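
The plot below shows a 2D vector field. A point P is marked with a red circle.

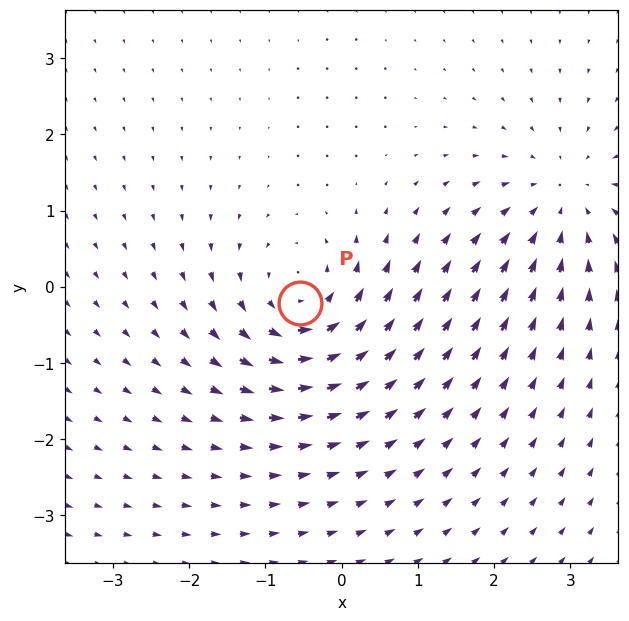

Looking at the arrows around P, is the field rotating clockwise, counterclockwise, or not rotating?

counterclockwise

Near P at (-0.5, -0.2) the arrows circulate counterclockwise. The curl (z-component) there is about +4; positive curl means counterclockwise rotation.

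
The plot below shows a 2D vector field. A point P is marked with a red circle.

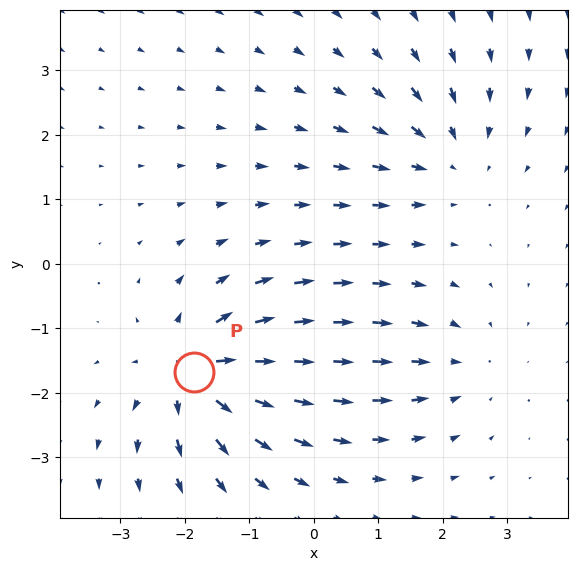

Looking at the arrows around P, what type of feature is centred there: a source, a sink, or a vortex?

source

At P (-1.9, -1.7) the arrows spread outward. Divergence about +5, curl ≈0 — positive divergence with near-zero curl is a source.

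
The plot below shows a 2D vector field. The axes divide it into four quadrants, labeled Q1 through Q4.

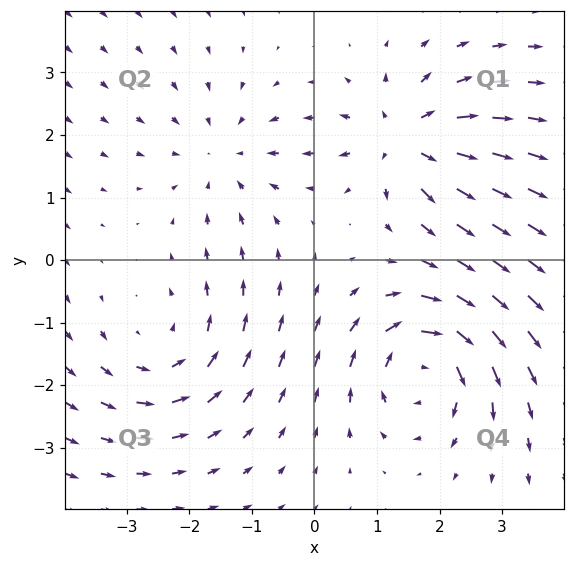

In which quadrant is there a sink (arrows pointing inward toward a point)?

The sink sits at approximately (-1.4, 1.6), which lies in quadrant Q2. The divergence there is about -2, negative as expected for a sink.

Q2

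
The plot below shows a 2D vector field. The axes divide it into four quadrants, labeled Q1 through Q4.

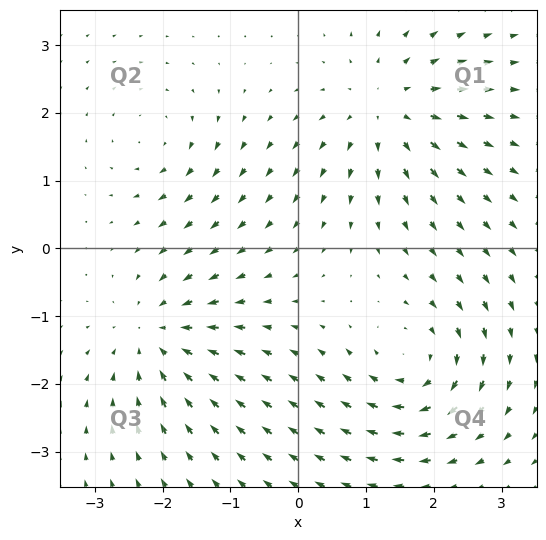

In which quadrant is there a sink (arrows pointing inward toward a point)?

The sink sits at approximately (-2.1, -1.3), which lies in quadrant Q3. The divergence there is about -5, negative as expected for a sink.

Q3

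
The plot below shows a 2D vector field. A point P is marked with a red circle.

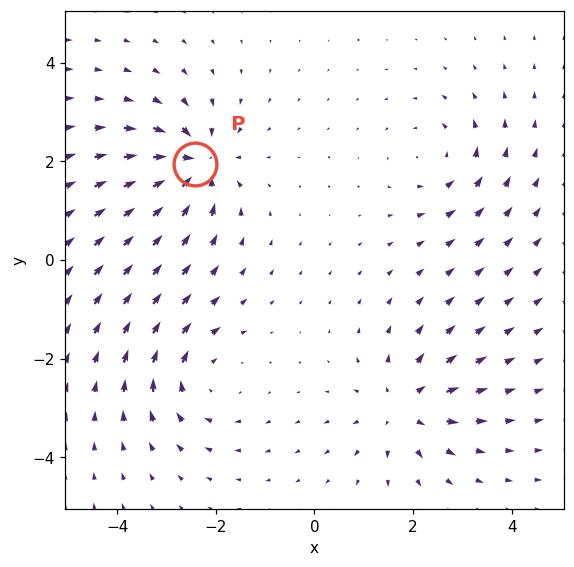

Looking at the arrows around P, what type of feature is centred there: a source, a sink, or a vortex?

sink

At P (-2.4, 1.9) the arrows converge inward. Divergence about -6, curl ≈0 — negative divergence with near-zero curl is a sink.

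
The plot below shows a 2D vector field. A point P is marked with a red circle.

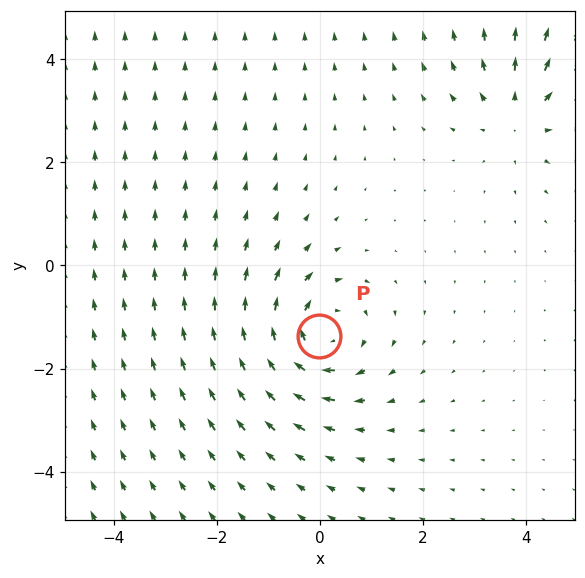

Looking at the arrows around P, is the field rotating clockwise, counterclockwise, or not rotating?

clockwise

Near P at (-0.0, -1.4) the arrows circulate clockwise. The curl (z-component) there is about -4; negative curl means clockwise rotation.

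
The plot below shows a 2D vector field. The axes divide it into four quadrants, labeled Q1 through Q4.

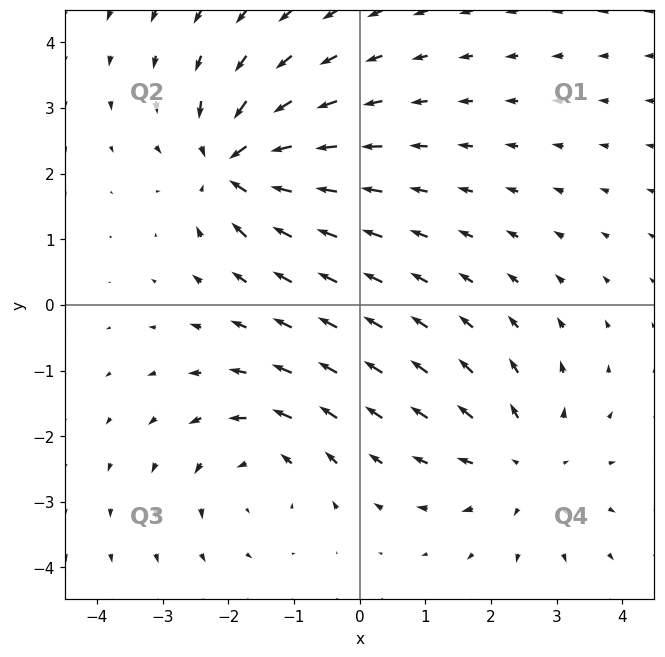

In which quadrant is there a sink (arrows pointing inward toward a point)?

The sink sits at approximately (-1.9, 2.1), which lies in quadrant Q2. The divergence there is about -7, negative as expected for a sink.

Q2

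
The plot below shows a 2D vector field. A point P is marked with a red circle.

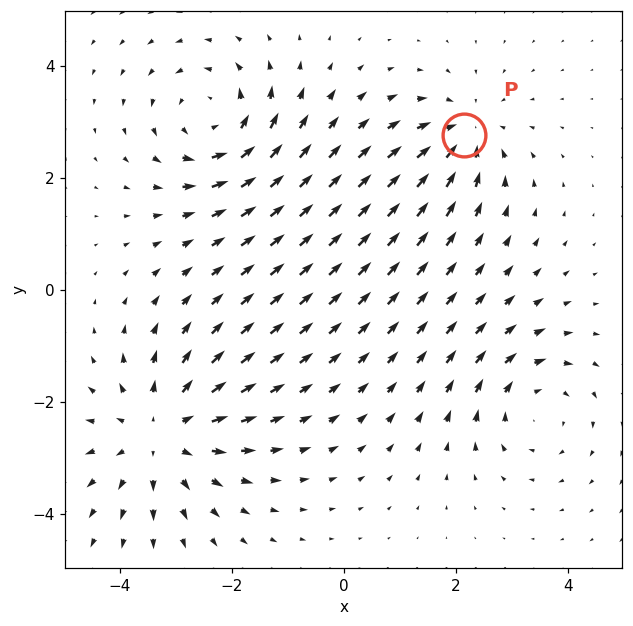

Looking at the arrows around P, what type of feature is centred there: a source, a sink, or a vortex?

At P (2.2, 2.8) the arrows converge inward. Divergence about -4, curl ≈0 — negative divergence with near-zero curl is a sink.

sink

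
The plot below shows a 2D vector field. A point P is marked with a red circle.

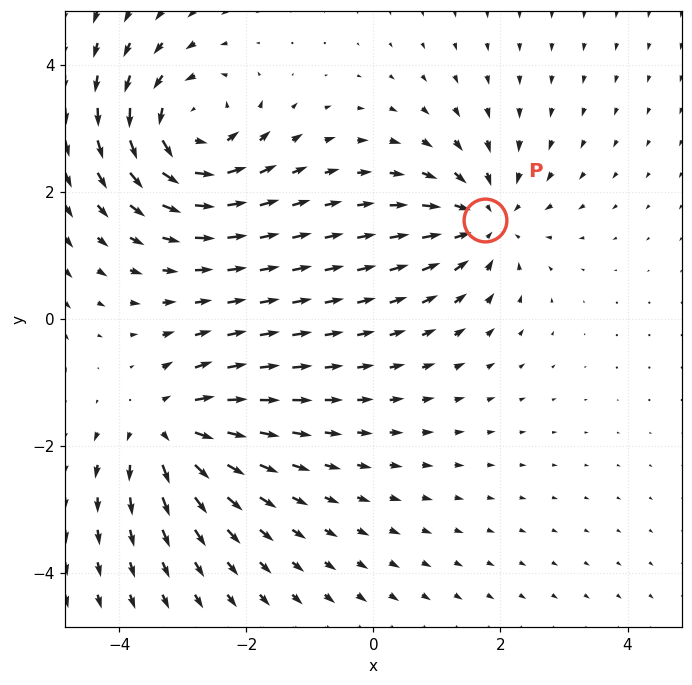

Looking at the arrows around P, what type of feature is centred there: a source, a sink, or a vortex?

sink

At P (1.8, 1.6) the arrows converge inward. Divergence about -4, curl ≈0 — negative divergence with near-zero curl is a sink.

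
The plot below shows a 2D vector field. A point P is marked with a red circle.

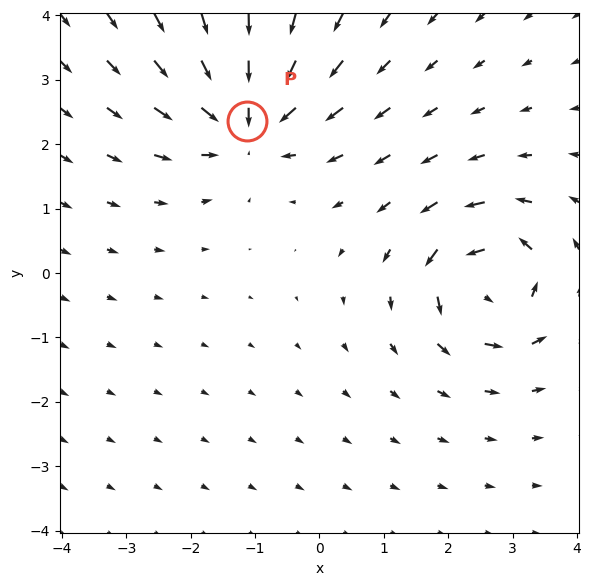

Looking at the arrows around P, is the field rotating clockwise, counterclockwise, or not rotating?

Near P at (-1.1, 2.4) the arrows show no circulation. The curl there is ≈0.

not rotating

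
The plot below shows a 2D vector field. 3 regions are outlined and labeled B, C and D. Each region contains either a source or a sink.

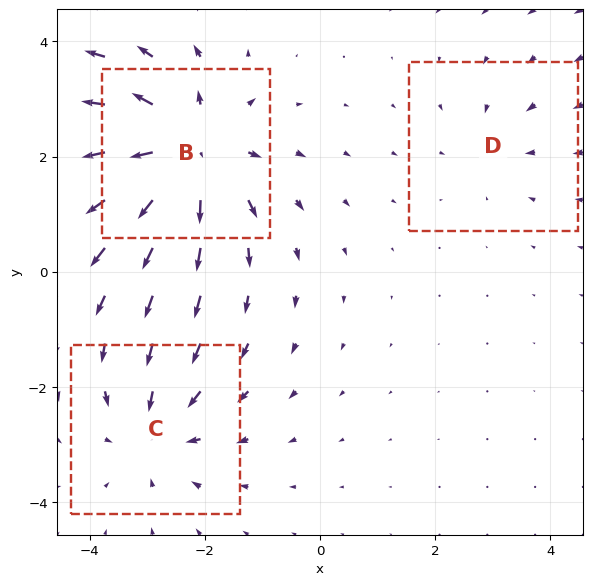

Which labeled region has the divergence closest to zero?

D

Divergence at each region's feature centre — B: about +5, C: about -3, D: about -2. Region D is closest to zero.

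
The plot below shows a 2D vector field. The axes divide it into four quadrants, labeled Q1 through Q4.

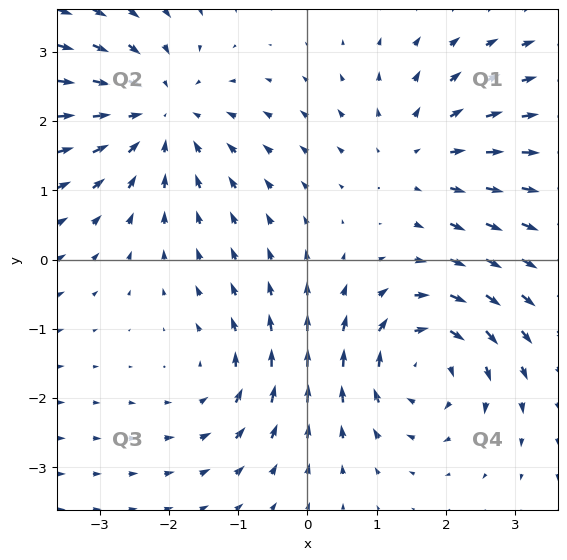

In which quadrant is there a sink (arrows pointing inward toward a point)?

The sink sits at approximately (-2.1, 2.1), which lies in quadrant Q2. The divergence there is about -4, negative as expected for a sink.

Q2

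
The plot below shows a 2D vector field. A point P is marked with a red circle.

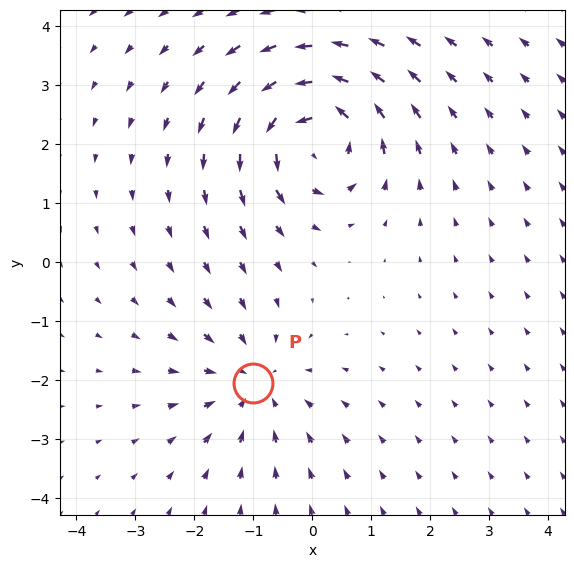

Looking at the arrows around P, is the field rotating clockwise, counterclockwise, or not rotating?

Near P at (-1.0, -2.1) the arrows show no circulation. The curl there is ≈0.

not rotating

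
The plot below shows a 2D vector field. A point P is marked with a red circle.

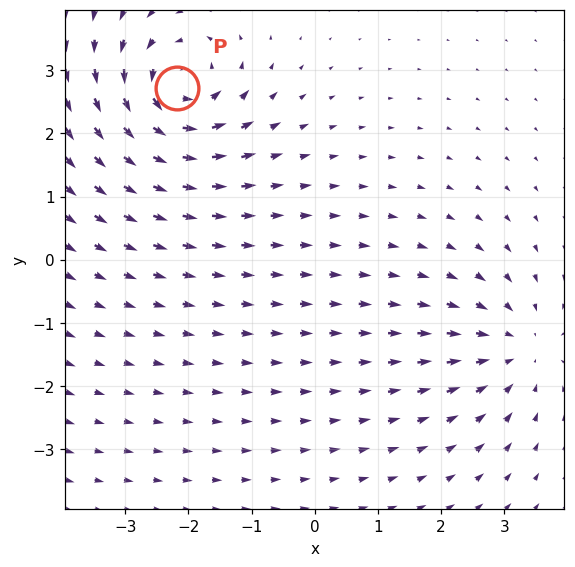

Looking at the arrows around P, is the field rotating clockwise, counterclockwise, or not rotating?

counterclockwise

Near P at (-2.2, 2.7) the arrows circulate counterclockwise. The curl (z-component) there is about +6; positive curl means counterclockwise rotation.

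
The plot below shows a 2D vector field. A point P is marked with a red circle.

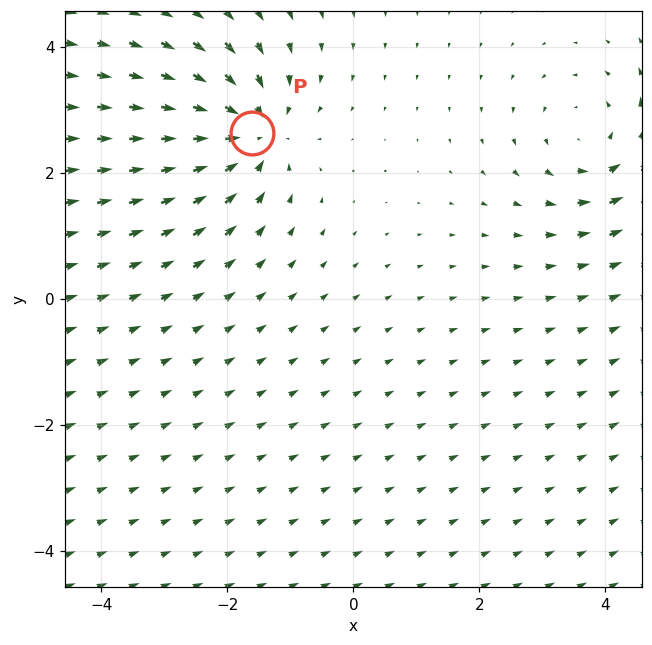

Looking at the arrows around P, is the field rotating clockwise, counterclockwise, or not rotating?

Near P at (-1.6, 2.6) the arrows show no circulation. The curl there is ≈0.

not rotating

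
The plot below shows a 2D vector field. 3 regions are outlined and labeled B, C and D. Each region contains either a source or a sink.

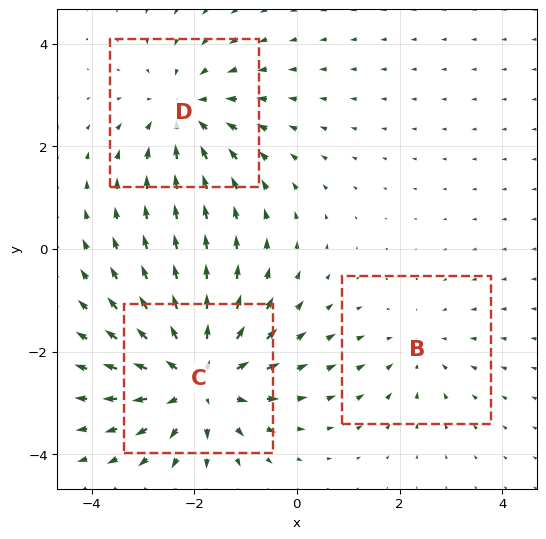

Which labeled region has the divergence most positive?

C

Divergence at each region's feature centre — B: about -2, C: about +4, D: about -3. Region C is most positive.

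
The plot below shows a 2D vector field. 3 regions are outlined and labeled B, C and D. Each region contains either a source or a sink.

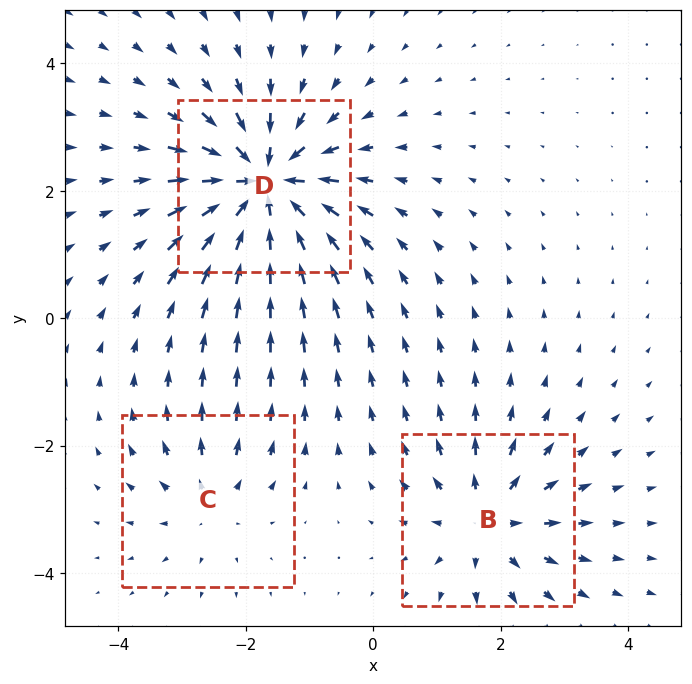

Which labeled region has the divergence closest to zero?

Divergence at each region's feature centre — B: about +4, C: about +3, D: about -6. Region C is closest to zero.

C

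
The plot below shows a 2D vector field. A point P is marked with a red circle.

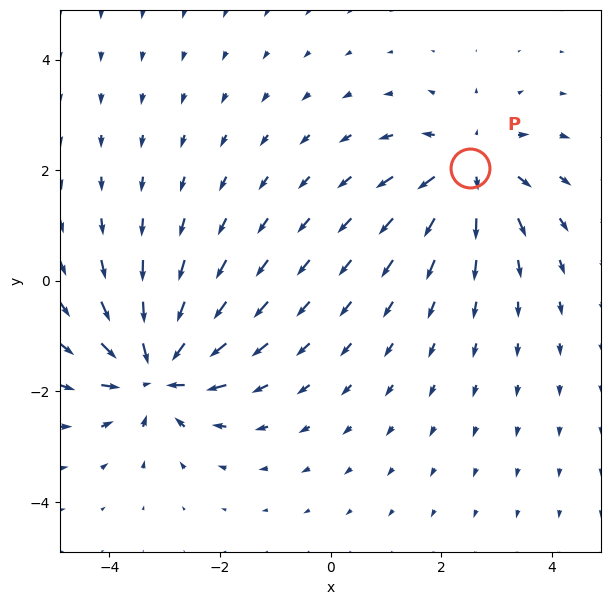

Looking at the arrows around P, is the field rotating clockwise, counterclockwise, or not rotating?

not rotating

Near P at (2.5, 2.0) the arrows show no circulation. The curl there is ≈0.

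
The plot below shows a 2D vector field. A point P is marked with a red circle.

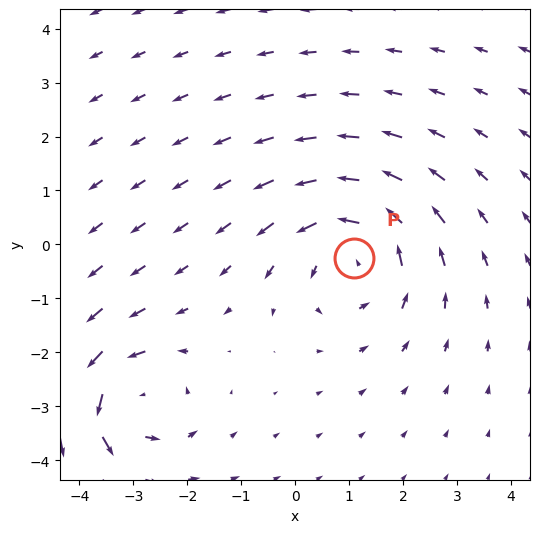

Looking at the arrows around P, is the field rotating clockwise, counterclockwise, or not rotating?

Near P at (1.1, -0.3) the arrows circulate counterclockwise. The curl (z-component) there is about +4; positive curl means counterclockwise rotation.

counterclockwise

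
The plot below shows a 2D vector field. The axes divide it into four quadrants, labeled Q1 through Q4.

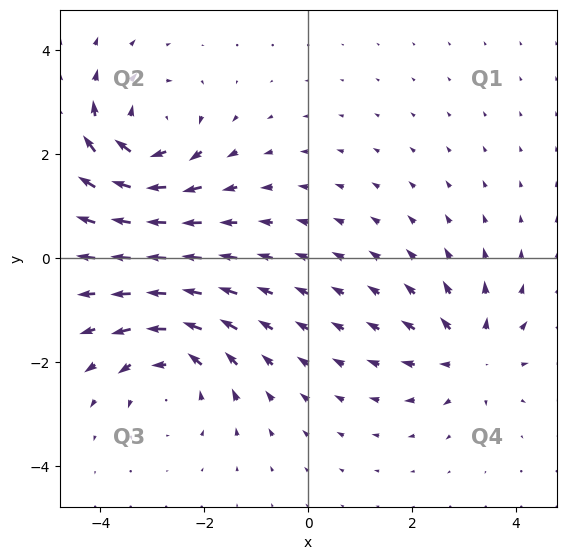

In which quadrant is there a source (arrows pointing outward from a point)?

The source sits at approximately (3.1, -1.9), which lies in quadrant Q4. The divergence there is about +4, positive as expected for a source.

Q4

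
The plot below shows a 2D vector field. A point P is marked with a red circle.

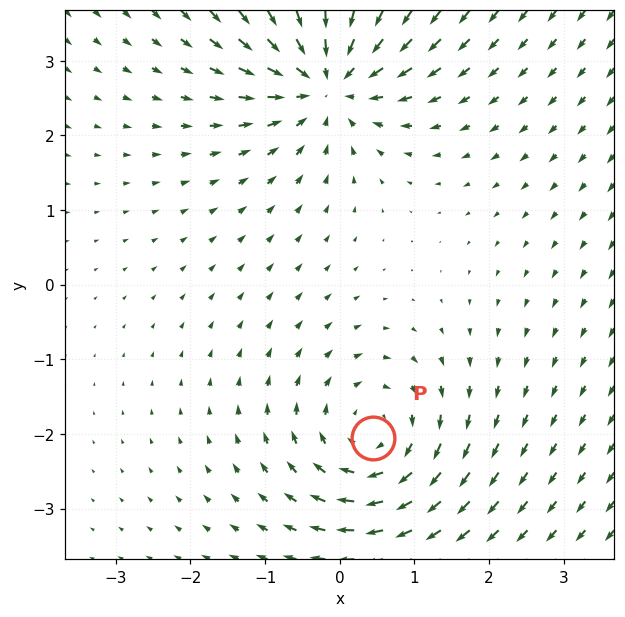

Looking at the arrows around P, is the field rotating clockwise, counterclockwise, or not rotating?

clockwise

Near P at (0.4, -2.0) the arrows circulate clockwise. The curl (z-component) there is about -5; negative curl means clockwise rotation.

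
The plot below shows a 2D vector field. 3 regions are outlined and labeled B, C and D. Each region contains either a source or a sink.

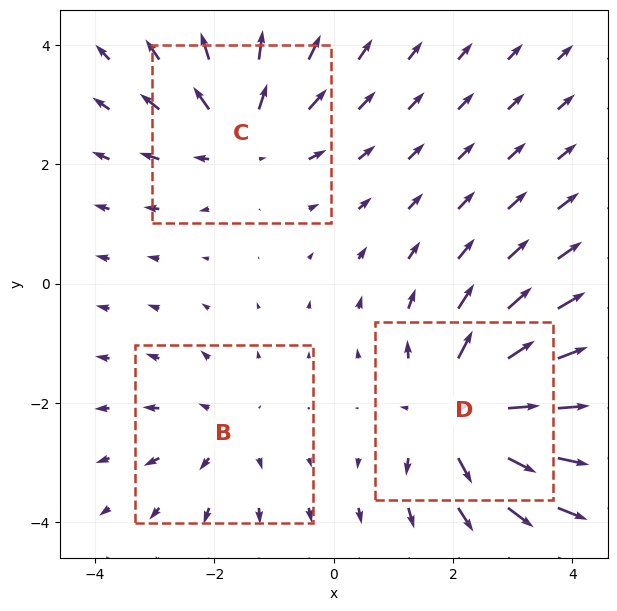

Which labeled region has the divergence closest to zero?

Divergence at each region's feature centre — B: about +2, C: about +3, D: about +5. Region B is closest to zero.

B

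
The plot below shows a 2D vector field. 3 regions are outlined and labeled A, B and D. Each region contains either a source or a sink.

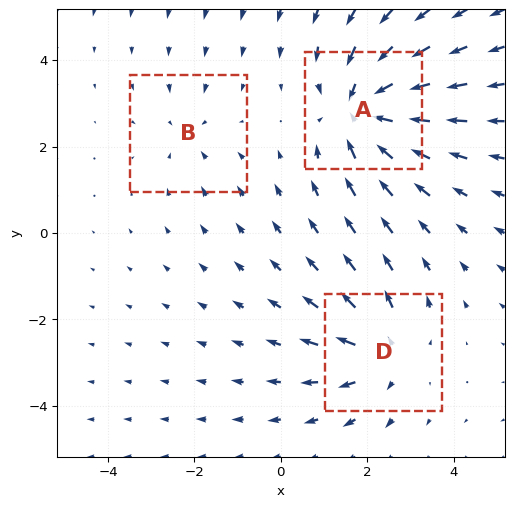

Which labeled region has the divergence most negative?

Divergence at each region's feature centre — A: about -4, B: about -2, D: about +3. Region A is most negative.

A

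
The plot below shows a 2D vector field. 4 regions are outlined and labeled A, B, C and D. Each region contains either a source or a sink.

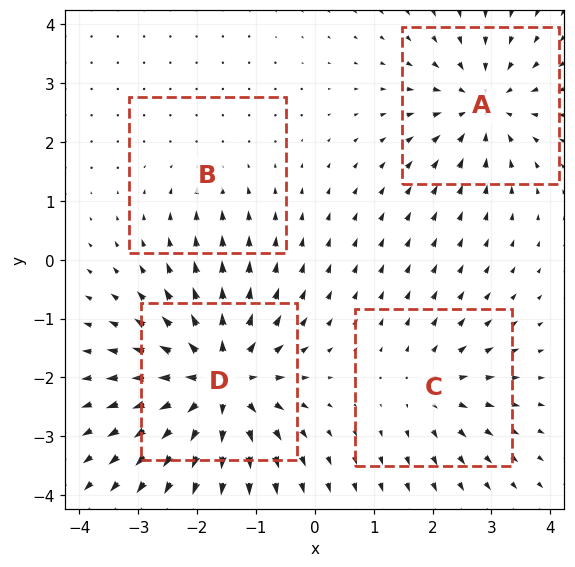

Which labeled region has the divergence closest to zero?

B

Divergence at each region's feature centre — A: about -5, B: about -2, C: about +4, D: about +8. Region B is closest to zero.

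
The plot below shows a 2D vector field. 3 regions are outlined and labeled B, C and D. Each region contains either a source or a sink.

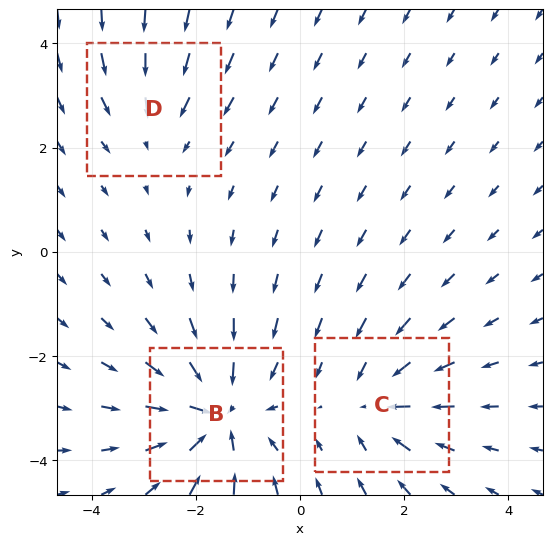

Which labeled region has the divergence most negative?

Divergence at each region's feature centre — B: about -5, C: about -3, D: about -2. Region B is most negative.

B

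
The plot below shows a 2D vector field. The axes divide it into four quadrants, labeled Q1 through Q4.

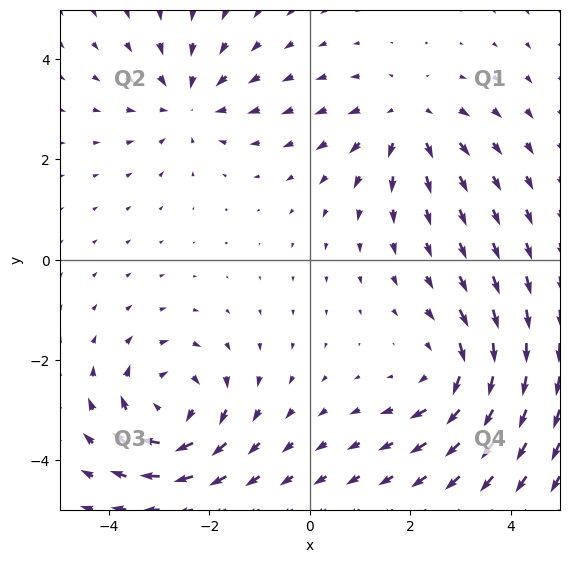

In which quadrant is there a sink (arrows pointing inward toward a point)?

The sink sits at approximately (-2.4, 3.1), which lies in quadrant Q2. The divergence there is about -3, negative as expected for a sink.

Q2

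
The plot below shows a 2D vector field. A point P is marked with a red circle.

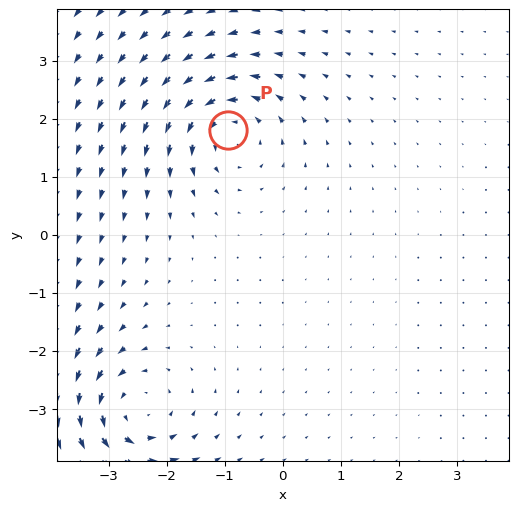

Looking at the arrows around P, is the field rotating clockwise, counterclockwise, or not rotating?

Near P at (-0.9, 1.8) the arrows circulate counterclockwise. The curl (z-component) there is about +4; positive curl means counterclockwise rotation.

counterclockwise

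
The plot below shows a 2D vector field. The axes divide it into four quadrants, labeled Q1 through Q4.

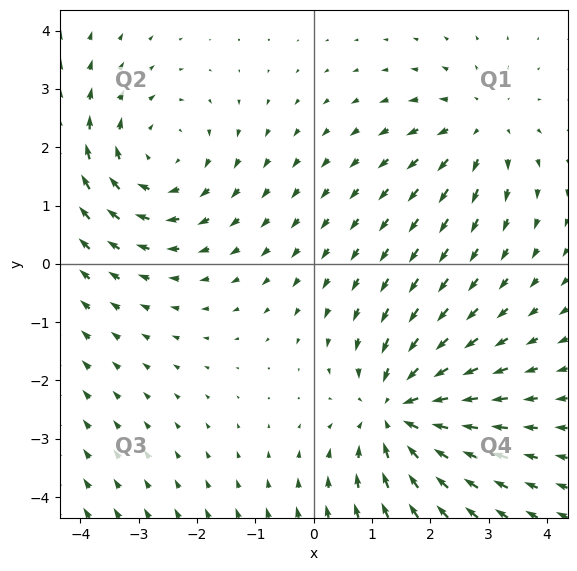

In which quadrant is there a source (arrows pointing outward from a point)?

The source sits at approximately (2.9, 2.3), which lies in quadrant Q1. The divergence there is about +3, positive as expected for a source.

Q1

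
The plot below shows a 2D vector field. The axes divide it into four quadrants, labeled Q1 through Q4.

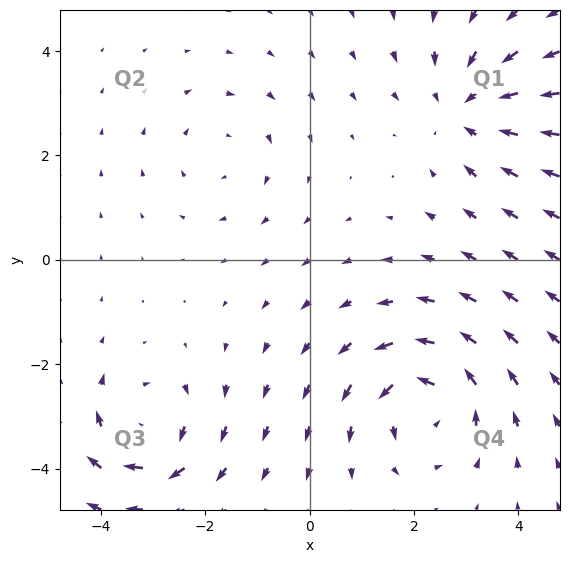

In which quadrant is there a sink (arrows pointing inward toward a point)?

The sink sits at approximately (3.0, 2.9), which lies in quadrant Q1. The divergence there is about -4, negative as expected for a sink.

Q1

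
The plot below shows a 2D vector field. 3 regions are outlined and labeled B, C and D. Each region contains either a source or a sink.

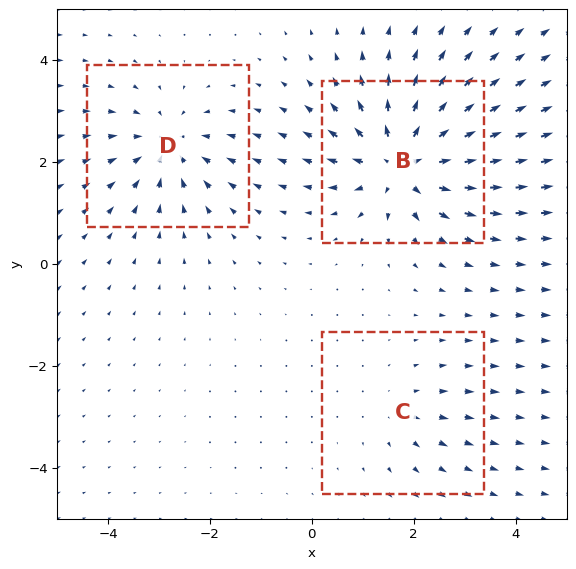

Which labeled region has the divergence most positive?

Divergence at each region's feature centre — B: about +6, C: about +2, D: about -4. Region B is most positive.

B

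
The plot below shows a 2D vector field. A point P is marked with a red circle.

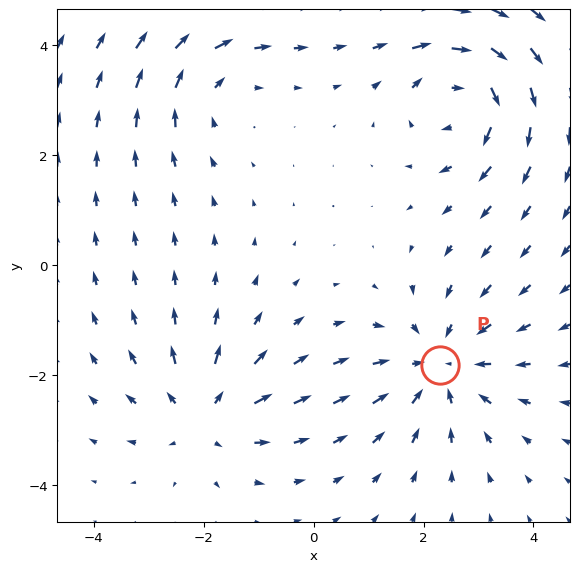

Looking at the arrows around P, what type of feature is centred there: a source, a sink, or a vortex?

sink

At P (2.3, -1.8) the arrows converge inward. Divergence about -4, curl ≈0 — negative divergence with near-zero curl is a sink.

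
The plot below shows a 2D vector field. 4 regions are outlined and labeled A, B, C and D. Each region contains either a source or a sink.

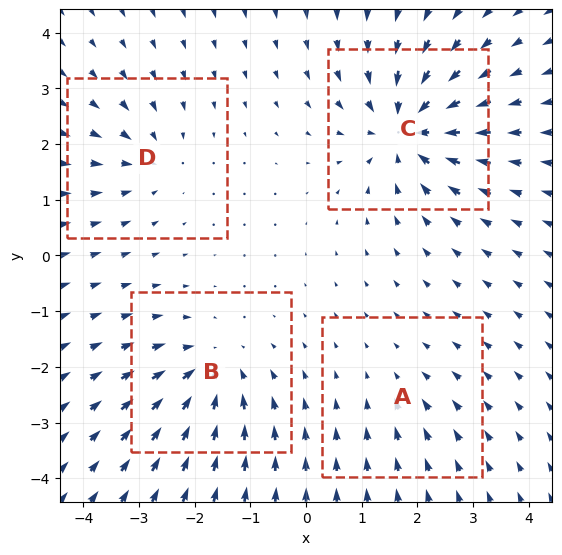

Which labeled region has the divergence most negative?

C

Divergence at each region's feature centre — A: about -2, B: about -5, C: about -8, D: about -4. Region C is most negative.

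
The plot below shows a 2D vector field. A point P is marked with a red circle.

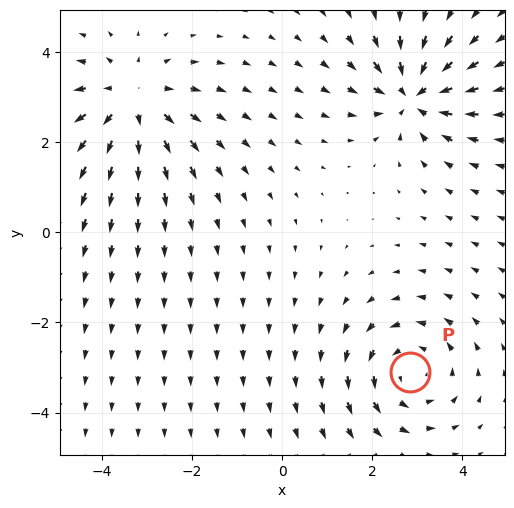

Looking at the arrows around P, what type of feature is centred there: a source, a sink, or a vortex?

At P (2.8, -3.1) the arrows circulate counterclockwise. Divergence ≈0, curl about +4 — near-zero divergence with nonzero curl is a vortex.

vortex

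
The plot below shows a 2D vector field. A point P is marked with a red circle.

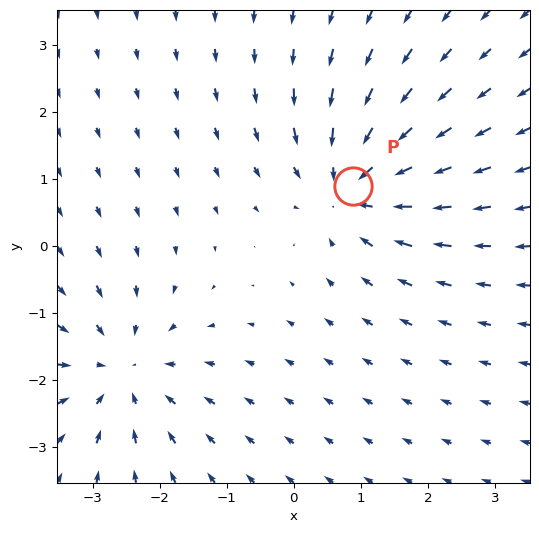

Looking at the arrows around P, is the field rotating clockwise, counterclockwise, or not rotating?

not rotating

Near P at (0.9, 0.9) the arrows show no circulation. The curl there is ≈0.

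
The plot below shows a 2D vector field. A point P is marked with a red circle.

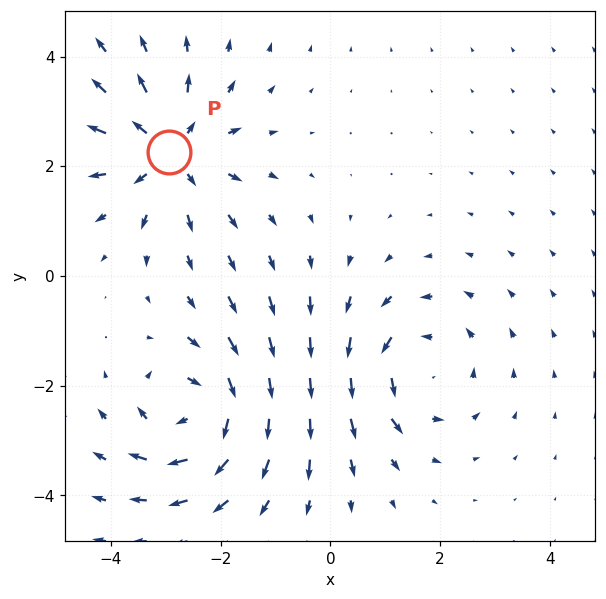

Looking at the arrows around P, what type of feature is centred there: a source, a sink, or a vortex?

source

At P (-2.9, 2.3) the arrows spread outward. Divergence about +5, curl ≈0 — positive divergence with near-zero curl is a source.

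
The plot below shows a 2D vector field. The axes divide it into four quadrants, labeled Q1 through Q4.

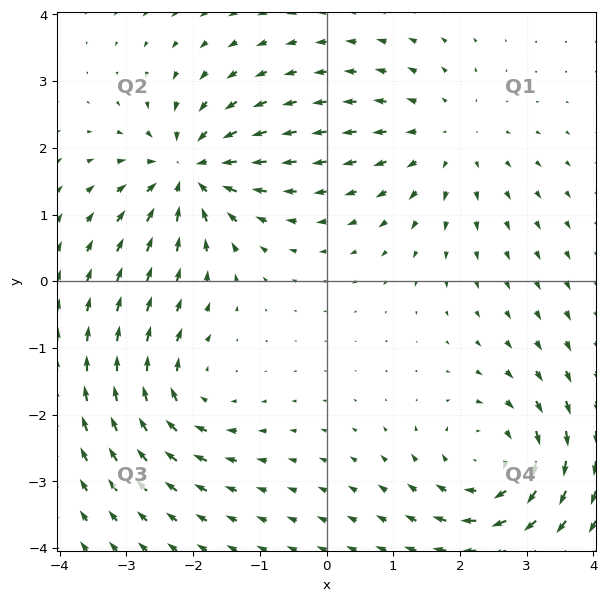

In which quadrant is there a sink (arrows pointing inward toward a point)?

The sink sits at approximately (-2.1, 1.6), which lies in quadrant Q2. The divergence there is about -5, negative as expected for a sink.

Q2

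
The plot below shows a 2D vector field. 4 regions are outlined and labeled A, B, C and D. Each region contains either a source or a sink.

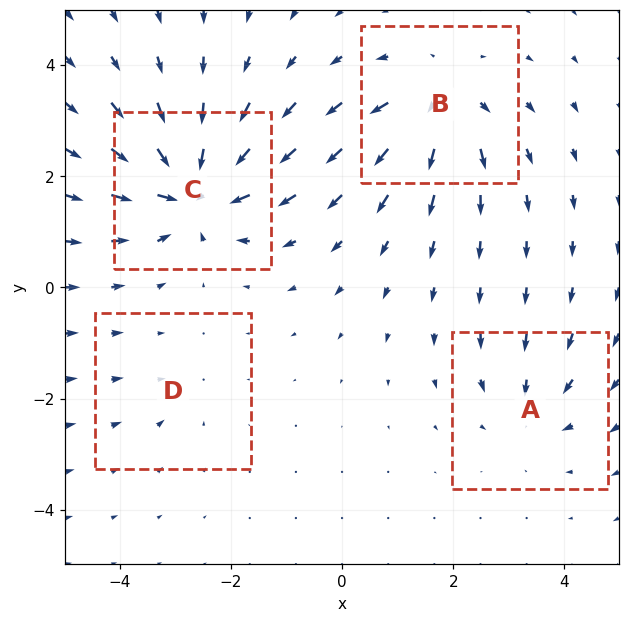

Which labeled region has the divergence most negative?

C

Divergence at each region's feature centre — A: about -4, B: about +6, C: about -8, D: about -2. Region C is most negative.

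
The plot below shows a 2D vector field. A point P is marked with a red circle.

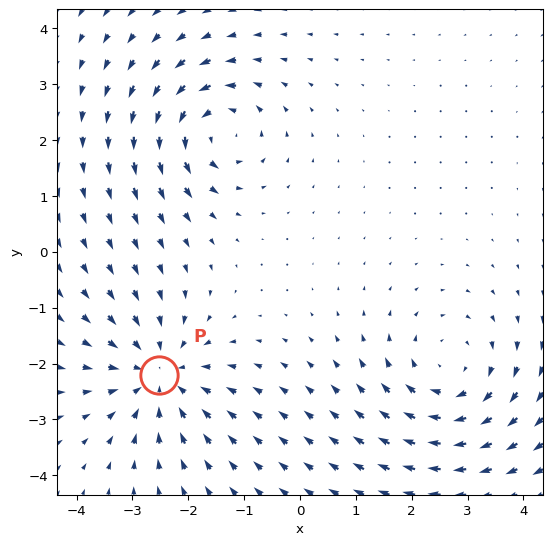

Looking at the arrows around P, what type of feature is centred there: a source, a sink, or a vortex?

sink

At P (-2.5, -2.2) the arrows converge inward. Divergence about -4, curl ≈0 — negative divergence with near-zero curl is a sink.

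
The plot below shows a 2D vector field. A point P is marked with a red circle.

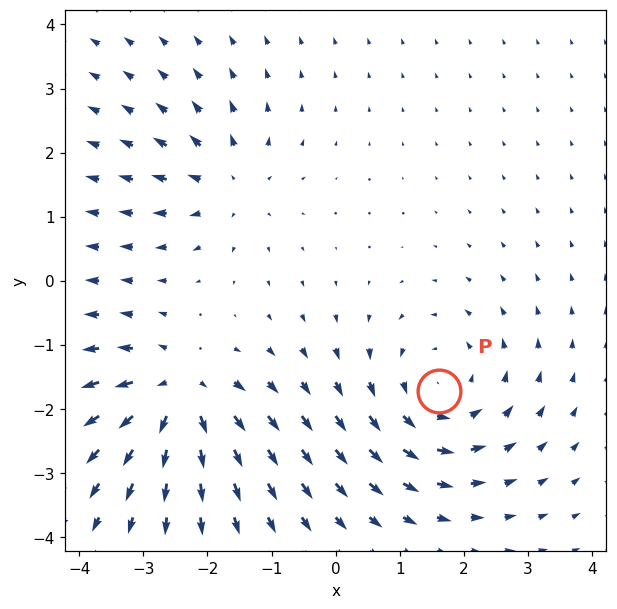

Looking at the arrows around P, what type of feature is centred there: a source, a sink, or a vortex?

At P (1.6, -1.7) the arrows circulate counterclockwise. Divergence ≈0, curl about +4 — near-zero divergence with nonzero curl is a vortex.

vortex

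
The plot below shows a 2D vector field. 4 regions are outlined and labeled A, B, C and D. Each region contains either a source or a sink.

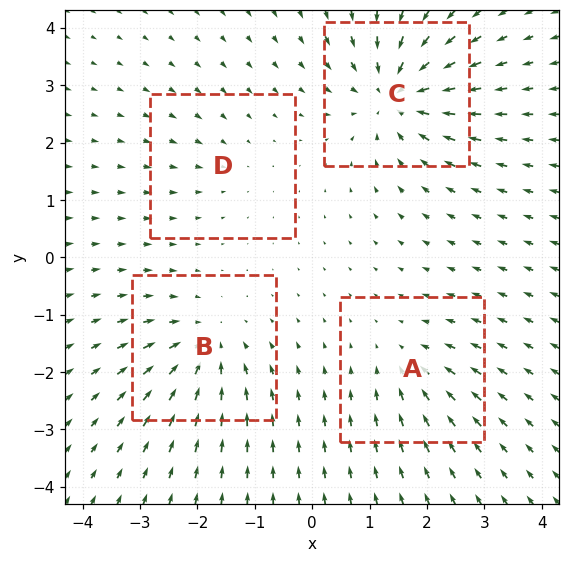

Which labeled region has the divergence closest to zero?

D

Divergence at each region's feature centre — A: about -4, B: about -6, C: about -8, D: about -2. Region D is closest to zero.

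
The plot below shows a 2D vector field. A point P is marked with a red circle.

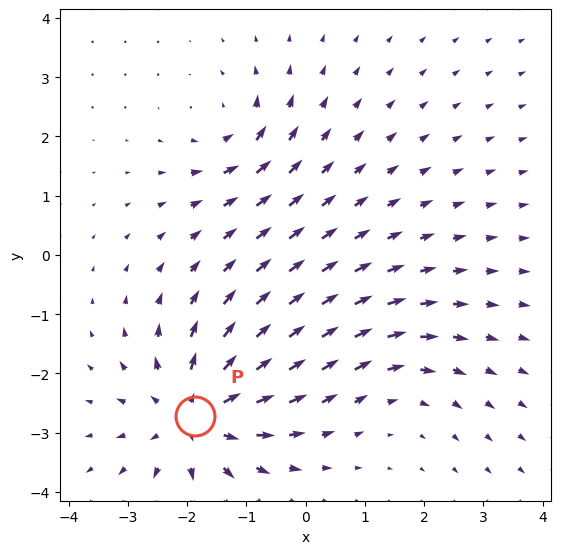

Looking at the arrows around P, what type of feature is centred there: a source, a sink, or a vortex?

At P (-1.9, -2.7) the arrows spread outward. Divergence about +5, curl ≈0 — positive divergence with near-zero curl is a source.

source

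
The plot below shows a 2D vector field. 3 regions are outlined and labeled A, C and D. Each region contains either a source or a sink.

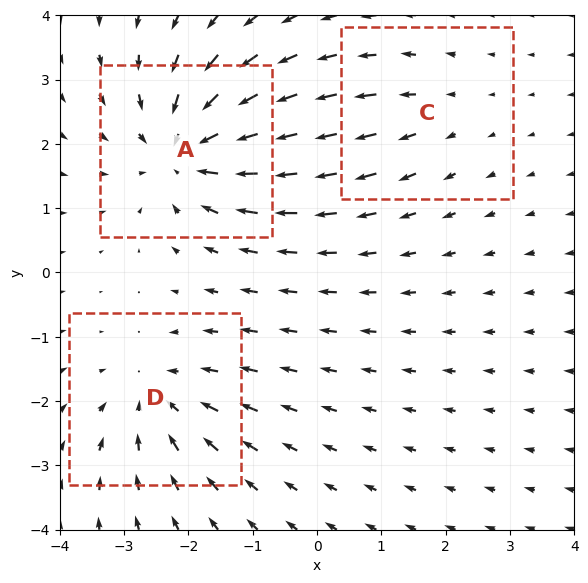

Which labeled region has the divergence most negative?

Divergence at each region's feature centre — A: about -4, C: about +2, D: about -3. Region A is most negative.

A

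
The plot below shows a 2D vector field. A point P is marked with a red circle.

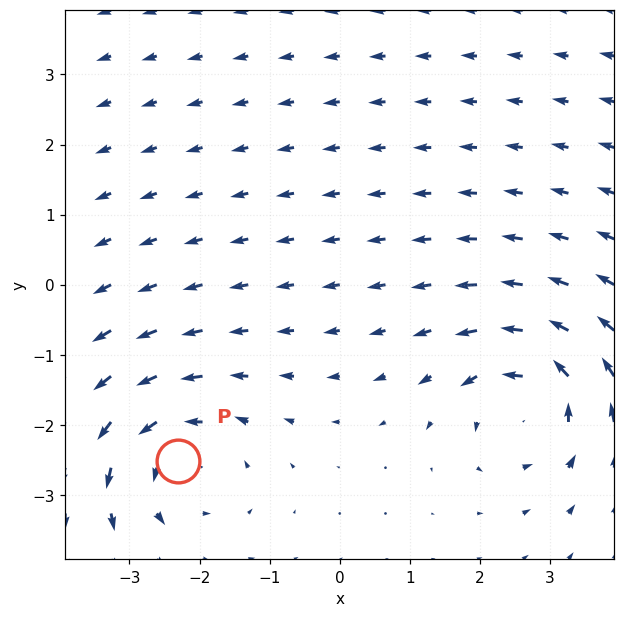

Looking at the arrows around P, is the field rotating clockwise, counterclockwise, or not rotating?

Near P at (-2.3, -2.5) the arrows circulate counterclockwise. The curl (z-component) there is about +3; positive curl means counterclockwise rotation.

counterclockwise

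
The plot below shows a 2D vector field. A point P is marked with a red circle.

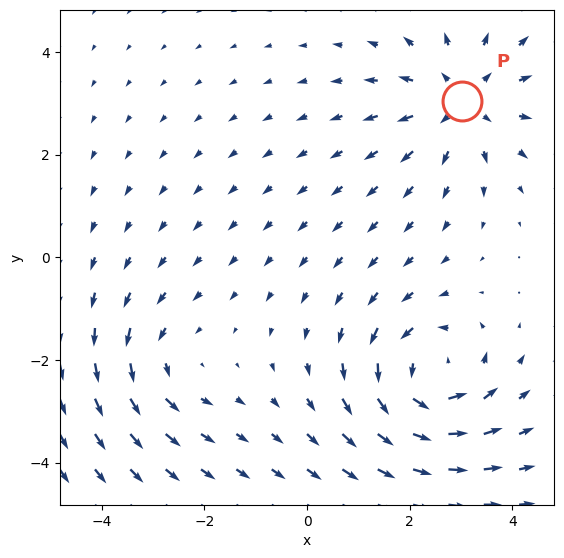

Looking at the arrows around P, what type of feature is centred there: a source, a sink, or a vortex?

source

At P (3.0, 3.0) the arrows spread outward. Divergence about +4, curl ≈0 — positive divergence with near-zero curl is a source.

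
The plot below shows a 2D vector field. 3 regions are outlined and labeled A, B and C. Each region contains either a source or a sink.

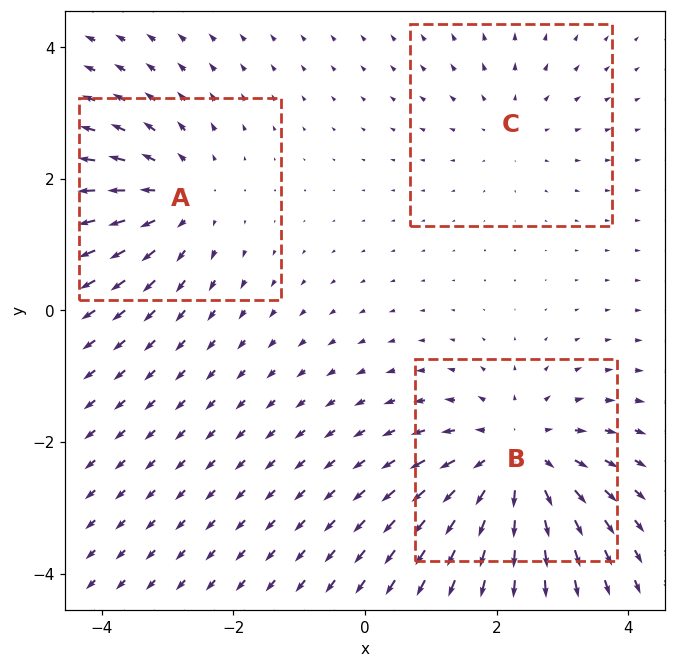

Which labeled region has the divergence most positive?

Divergence at each region's feature centre — A: about +3, B: about +4, C: about +2. Region B is most positive.

B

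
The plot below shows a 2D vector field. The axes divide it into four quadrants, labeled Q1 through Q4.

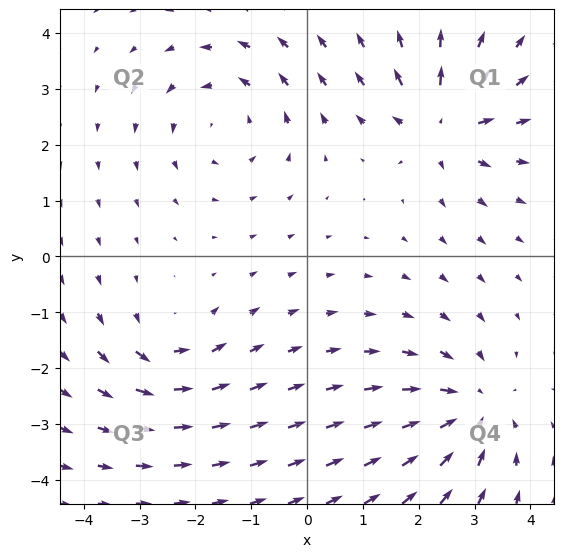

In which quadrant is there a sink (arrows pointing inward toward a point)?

The sink sits at approximately (2.9, -2.7), which lies in quadrant Q4. The divergence there is about -4, negative as expected for a sink.

Q4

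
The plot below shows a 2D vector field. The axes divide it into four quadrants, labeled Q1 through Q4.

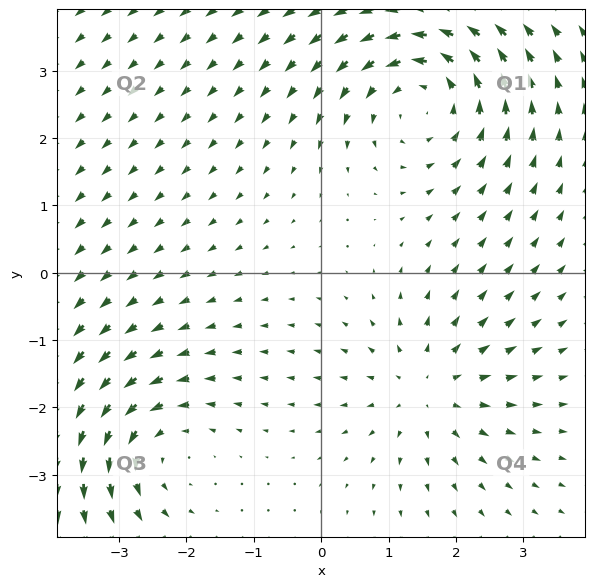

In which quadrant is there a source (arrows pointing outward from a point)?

Q4

The source sits at approximately (1.6, -1.7), which lies in quadrant Q4. The divergence there is about +3, positive as expected for a source.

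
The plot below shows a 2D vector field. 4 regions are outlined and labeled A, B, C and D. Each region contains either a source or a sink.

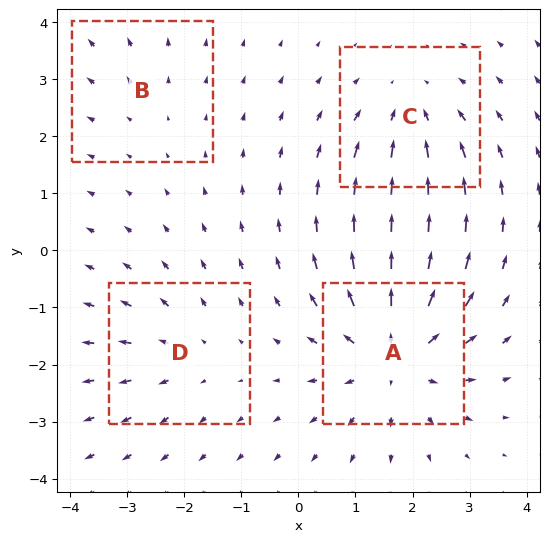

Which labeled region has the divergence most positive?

Divergence at each region's feature centre — A: about +6, B: about +2, C: about -4, D: about +3. Region A is most positive.

A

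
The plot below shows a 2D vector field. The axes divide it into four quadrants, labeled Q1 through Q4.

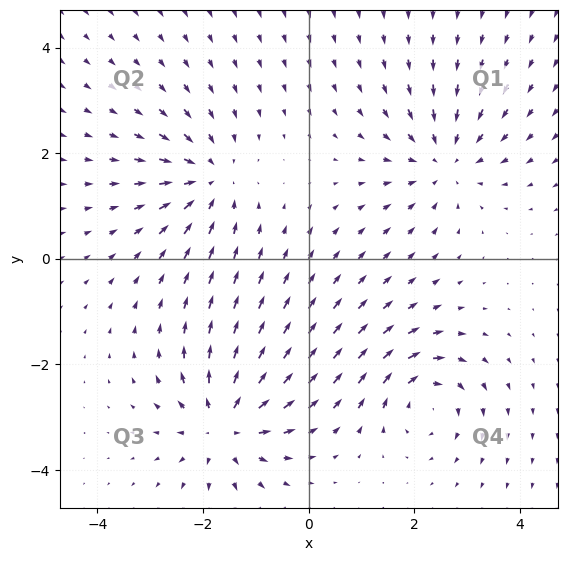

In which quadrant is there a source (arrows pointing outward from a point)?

Q3

The source sits at approximately (-1.6, -3.1), which lies in quadrant Q3. The divergence there is about +6, positive as expected for a source.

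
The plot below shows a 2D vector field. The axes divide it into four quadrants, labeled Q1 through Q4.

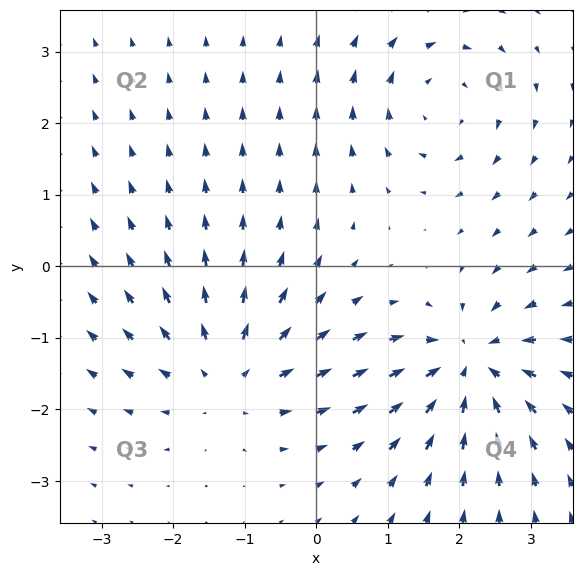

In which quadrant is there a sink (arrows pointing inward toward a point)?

Q4

The sink sits at approximately (2.1, -1.4), which lies in quadrant Q4. The divergence there is about -6, negative as expected for a sink.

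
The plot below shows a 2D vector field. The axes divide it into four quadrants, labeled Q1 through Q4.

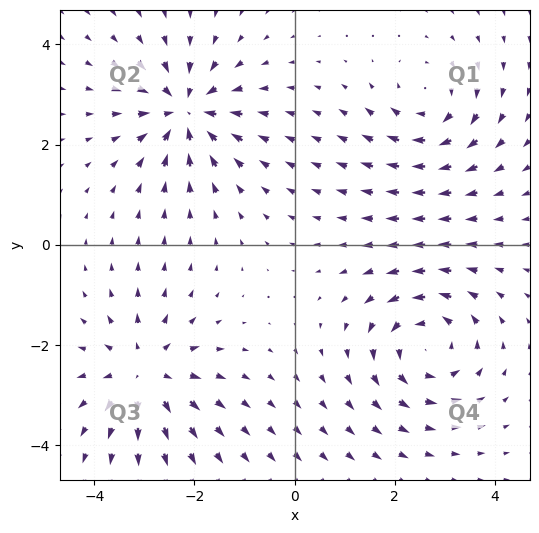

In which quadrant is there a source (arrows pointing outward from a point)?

Q3

The source sits at approximately (-3.0, -2.6), which lies in quadrant Q3. The divergence there is about +4, positive as expected for a source.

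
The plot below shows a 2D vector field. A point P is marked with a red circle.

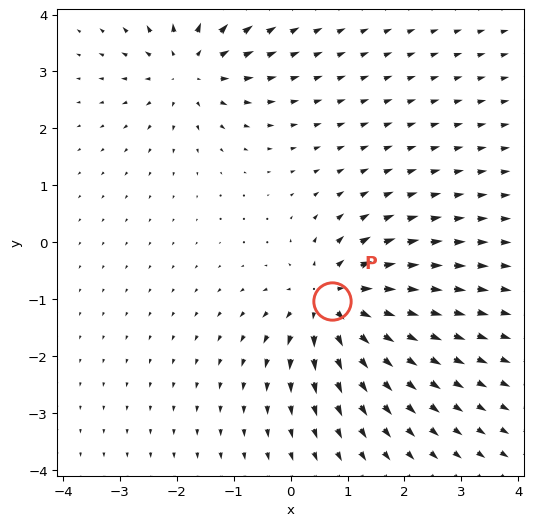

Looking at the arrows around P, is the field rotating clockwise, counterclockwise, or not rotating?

not rotating

Near P at (0.7, -1.0) the arrows show no circulation. The curl there is ≈0.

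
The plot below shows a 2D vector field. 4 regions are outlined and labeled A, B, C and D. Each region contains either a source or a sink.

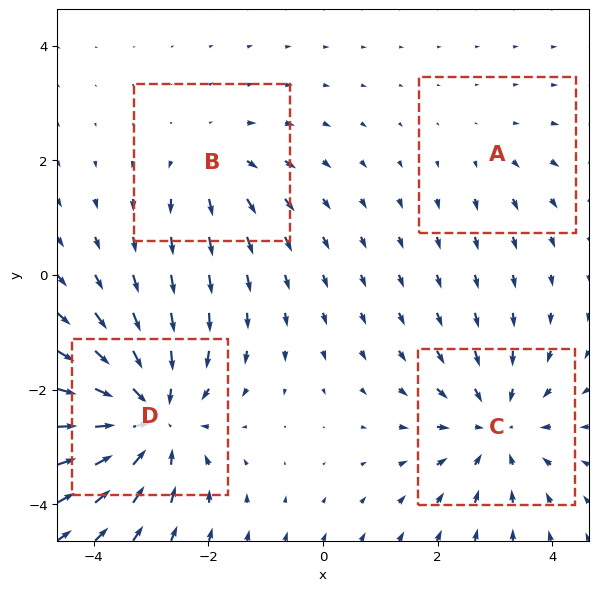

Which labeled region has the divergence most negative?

D

Divergence at each region's feature centre — A: about +2, B: about +3, C: about -4, D: about -6. Region D is most negative.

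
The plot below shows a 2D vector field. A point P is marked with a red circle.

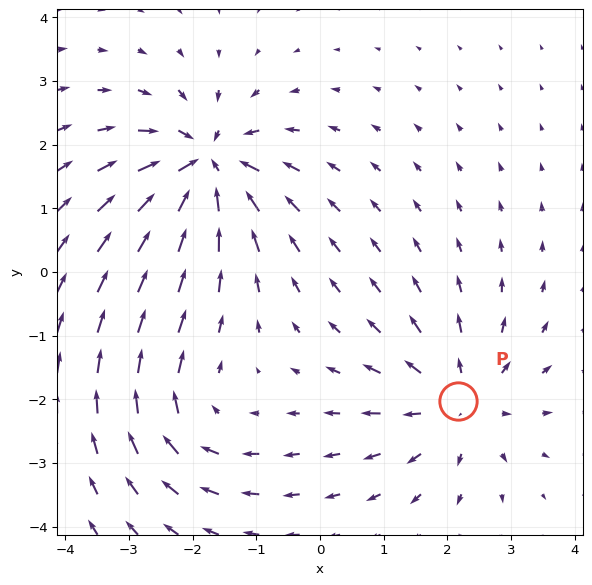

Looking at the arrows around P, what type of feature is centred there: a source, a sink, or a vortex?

source

At P (2.2, -2.0) the arrows spread outward. Divergence about +3, curl ≈0 — positive divergence with near-zero curl is a source.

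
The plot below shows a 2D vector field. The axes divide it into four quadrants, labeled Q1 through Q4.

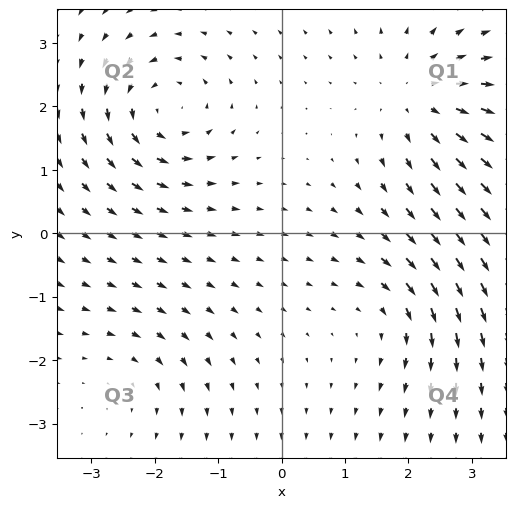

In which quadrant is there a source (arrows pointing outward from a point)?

The source sits at approximately (2.2, 2.1), which lies in quadrant Q1. The divergence there is about +4, positive as expected for a source.

Q1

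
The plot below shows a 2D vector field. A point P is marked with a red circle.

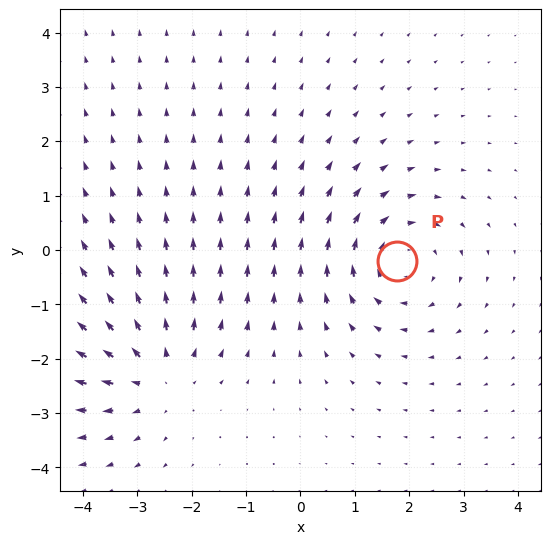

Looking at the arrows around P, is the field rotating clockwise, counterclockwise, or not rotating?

clockwise

Near P at (1.8, -0.2) the arrows circulate clockwise. The curl (z-component) there is about -5; negative curl means clockwise rotation.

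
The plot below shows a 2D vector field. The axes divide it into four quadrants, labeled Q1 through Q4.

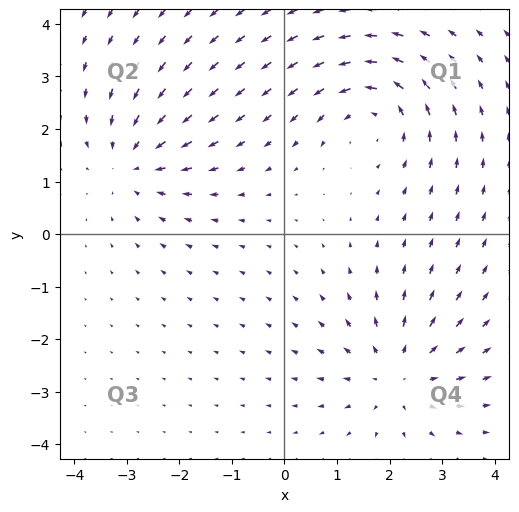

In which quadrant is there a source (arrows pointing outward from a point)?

Q4

The source sits at approximately (2.2, -2.7), which lies in quadrant Q4. The divergence there is about +5, positive as expected for a source.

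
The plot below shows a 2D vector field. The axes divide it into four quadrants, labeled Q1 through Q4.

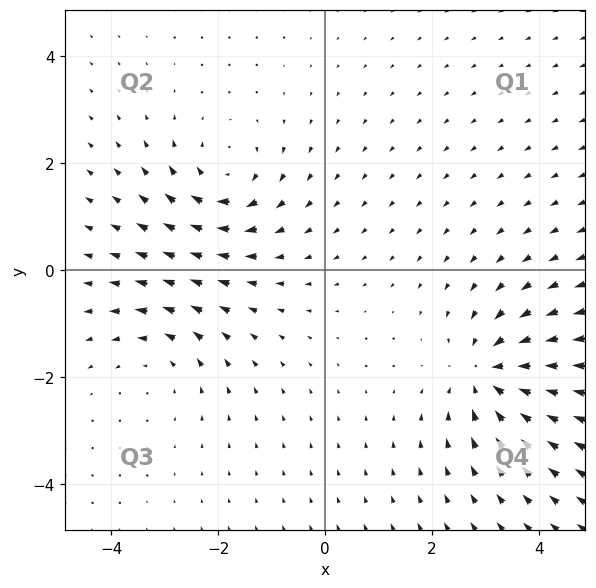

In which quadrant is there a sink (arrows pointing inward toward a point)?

The sink sits at approximately (3.1, -1.9), which lies in quadrant Q4. The divergence there is about -4, negative as expected for a sink.

Q4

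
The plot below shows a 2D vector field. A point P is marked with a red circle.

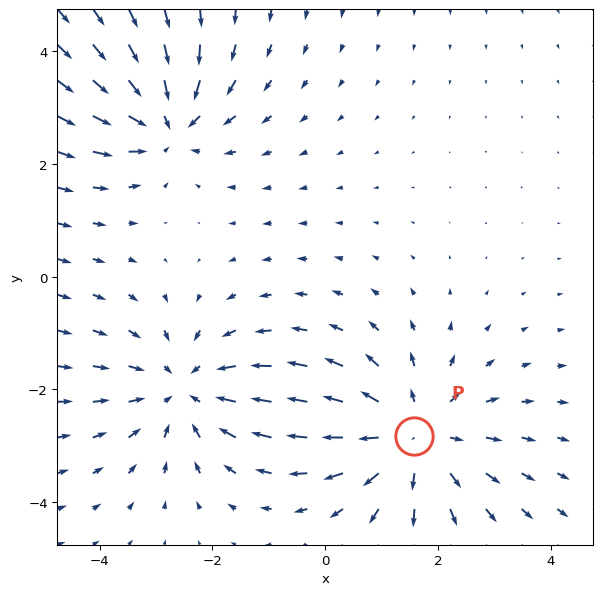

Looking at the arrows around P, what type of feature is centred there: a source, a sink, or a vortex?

source

At P (1.6, -2.8) the arrows spread outward. Divergence about +4, curl ≈0 — positive divergence with near-zero curl is a source.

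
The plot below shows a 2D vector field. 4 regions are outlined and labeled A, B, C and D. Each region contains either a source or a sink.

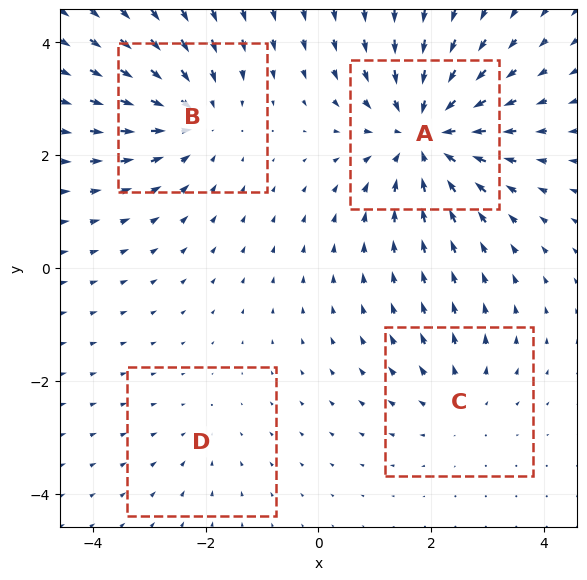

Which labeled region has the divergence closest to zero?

Divergence at each region's feature centre — A: about -6, B: about -4, C: about +3, D: about -2. Region D is closest to zero.

D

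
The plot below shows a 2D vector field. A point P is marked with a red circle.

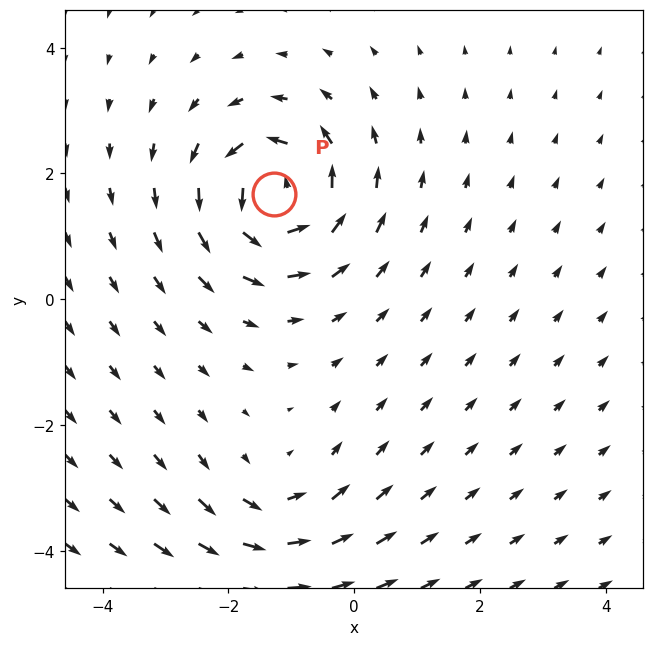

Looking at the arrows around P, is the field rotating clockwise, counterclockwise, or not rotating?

counterclockwise

Near P at (-1.3, 1.7) the arrows circulate counterclockwise. The curl (z-component) there is about +7; positive curl means counterclockwise rotation.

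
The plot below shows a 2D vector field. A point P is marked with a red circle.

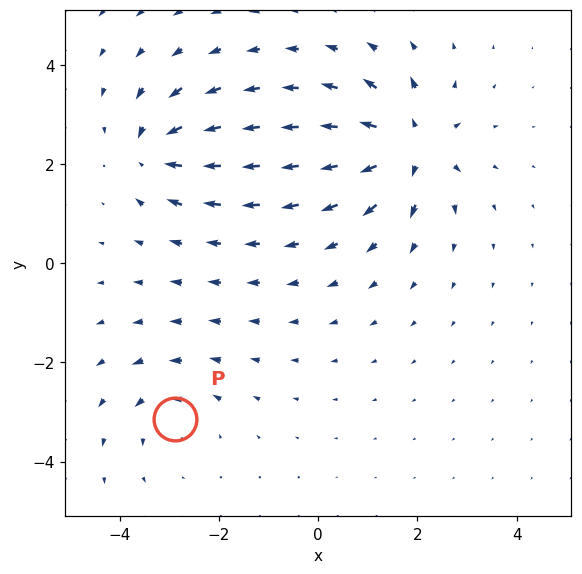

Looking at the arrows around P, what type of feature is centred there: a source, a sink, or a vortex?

At P (-2.9, -3.1) the arrows circulate counterclockwise. Divergence ≈0, curl about +3 — near-zero divergence with nonzero curl is a vortex.

vortex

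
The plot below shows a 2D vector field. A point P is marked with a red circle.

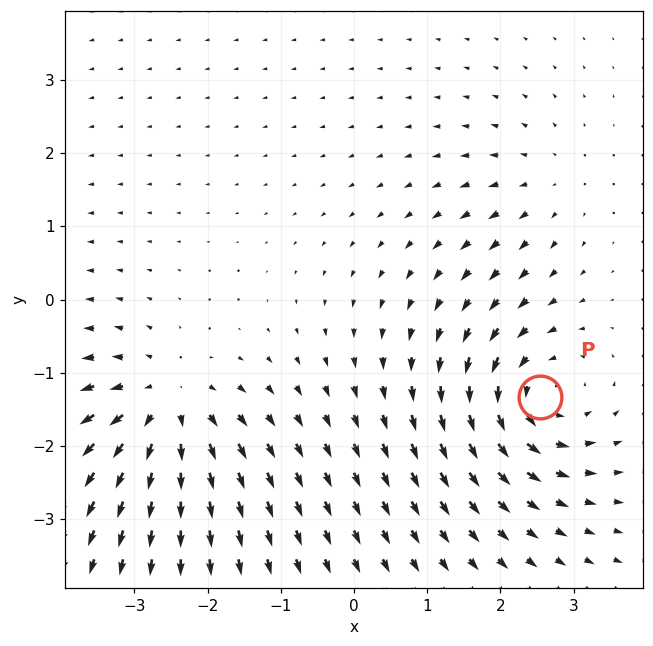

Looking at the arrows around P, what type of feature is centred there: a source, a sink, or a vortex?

vortex

At P (2.5, -1.3) the arrows circulate counterclockwise. Divergence ≈0, curl about +6 — near-zero divergence with nonzero curl is a vortex.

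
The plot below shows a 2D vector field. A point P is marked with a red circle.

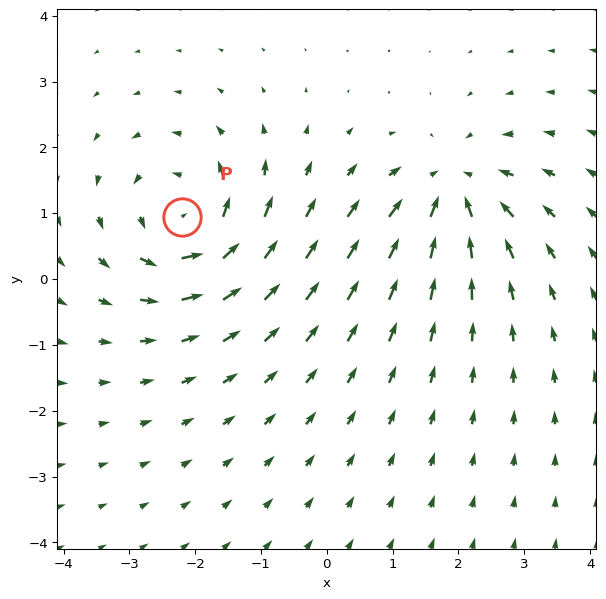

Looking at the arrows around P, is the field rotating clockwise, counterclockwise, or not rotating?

Near P at (-2.2, 0.9) the arrows circulate counterclockwise. The curl (z-component) there is about +5; positive curl means counterclockwise rotation.

counterclockwise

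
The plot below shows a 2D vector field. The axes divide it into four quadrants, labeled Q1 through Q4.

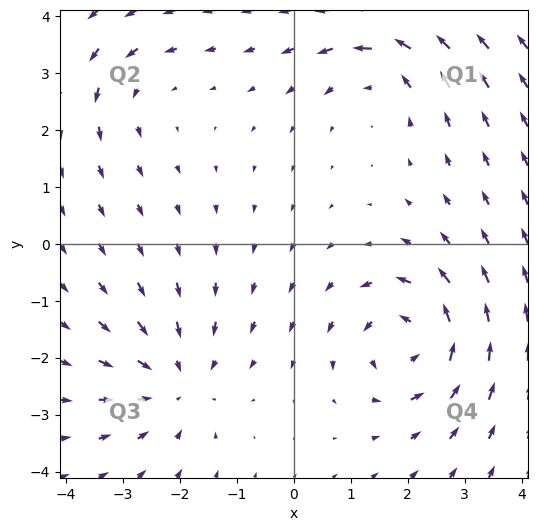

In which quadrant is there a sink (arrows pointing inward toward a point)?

Q3

The sink sits at approximately (-2.1, -2.4), which lies in quadrant Q3. The divergence there is about -3, negative as expected for a sink.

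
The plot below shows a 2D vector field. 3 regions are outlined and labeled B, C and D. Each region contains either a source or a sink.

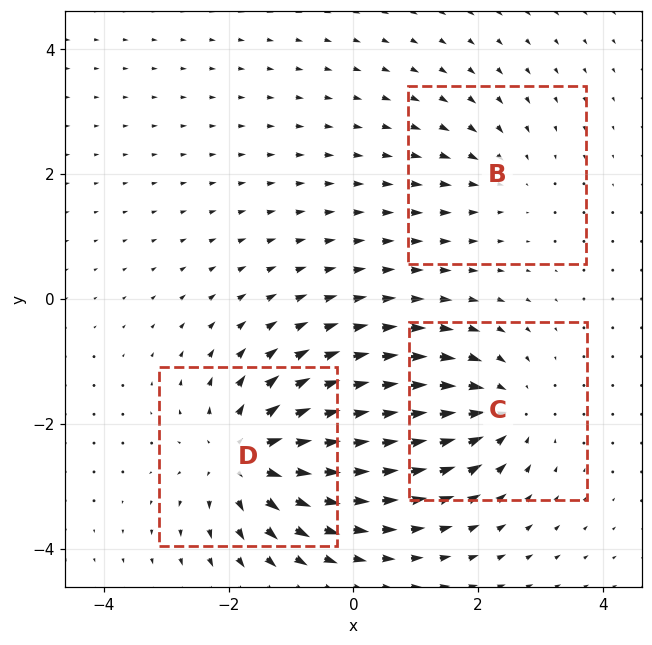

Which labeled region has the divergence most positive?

Divergence at each region's feature centre — B: about -2, C: about -4, D: about +5. Region D is most positive.

D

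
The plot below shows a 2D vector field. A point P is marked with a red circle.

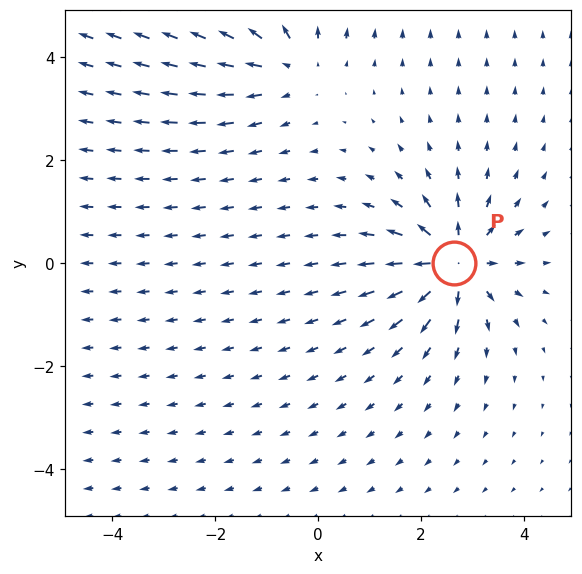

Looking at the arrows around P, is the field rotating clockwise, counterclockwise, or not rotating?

not rotating

Near P at (2.6, 0.0) the arrows show no circulation. The curl there is ≈0.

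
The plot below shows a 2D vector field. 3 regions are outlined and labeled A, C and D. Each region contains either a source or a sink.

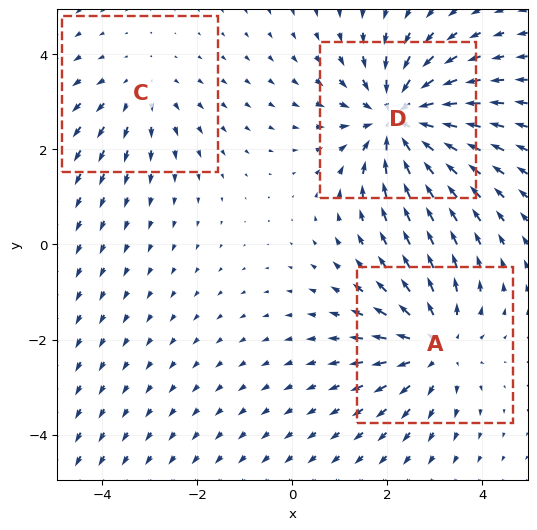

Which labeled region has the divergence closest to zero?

Divergence at each region's feature centre — A: about +3, C: about +2, D: about -4. Region C is closest to zero.

C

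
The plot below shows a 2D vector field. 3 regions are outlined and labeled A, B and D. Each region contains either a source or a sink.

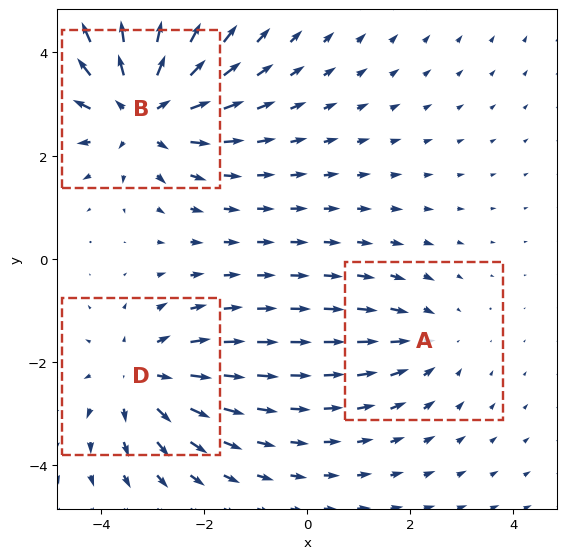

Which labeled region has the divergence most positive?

B

Divergence at each region's feature centre — A: about -2, B: about +4, D: about +3. Region B is most positive.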